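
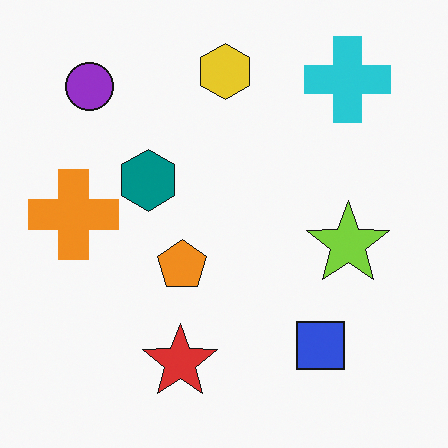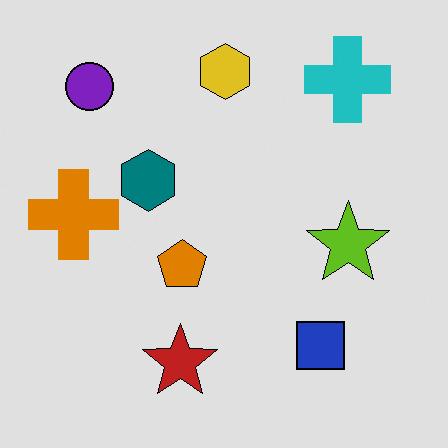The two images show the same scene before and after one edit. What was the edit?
The second image is the first posterized to a reduced palette.

Each flat color has snapped to a coarser quantized level — most visibly, the near-white background has dropped to a flat grey.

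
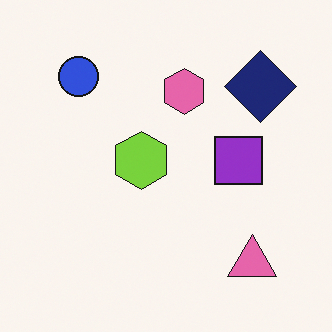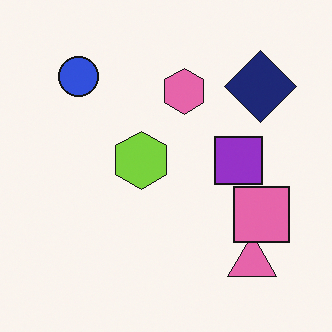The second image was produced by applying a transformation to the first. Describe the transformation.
The transformation is: overlaid with an additional pink square.

A pink square appears in the second image that is absent from the first.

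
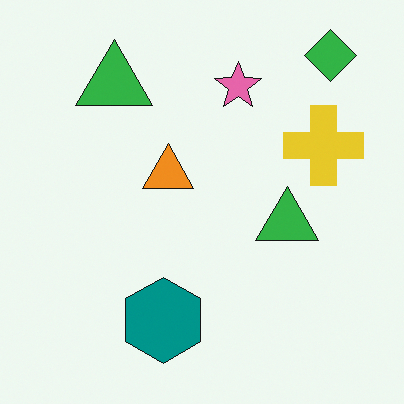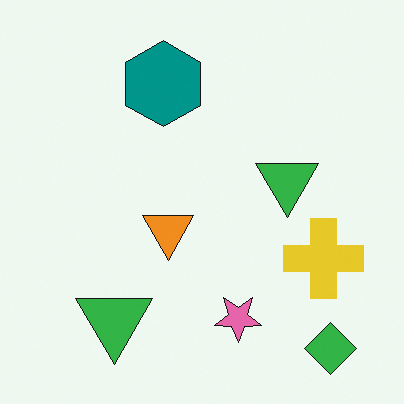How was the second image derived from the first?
The image was flipped vertically (top ↔ bottom).

The green diamond is in the top-right of the first image and the bottom-right of the second — shapes on opposite sides of the horizontal midline have swapped in a mirror flip.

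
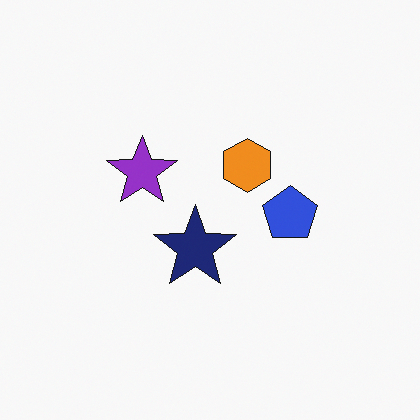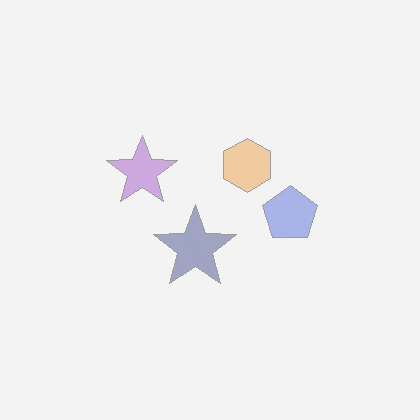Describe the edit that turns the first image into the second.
It was given much lower contrast.

Tones are pushed toward mid-grey across the whole image — a global contrast change.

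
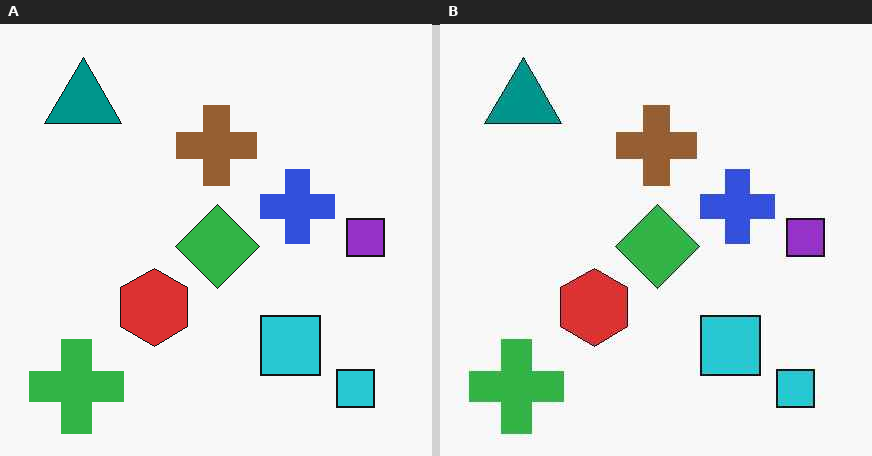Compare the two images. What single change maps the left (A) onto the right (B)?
This is the original image given moderate JPEG compression.

Blocky 8×8 compression artifacts appear around shape edges and the flat background shows ringing — characteristic JPEG degradation.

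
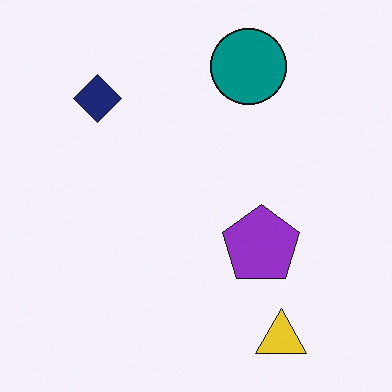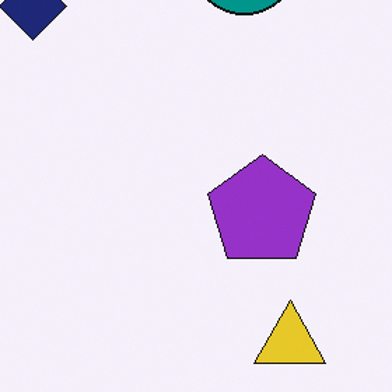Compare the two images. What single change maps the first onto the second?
It was cropped to a modestly smaller region and rescaled.

The visible shapes are larger and the field of view is narrower; shapes near the original edges may be partly or wholly outside the frame — a crop-and-rescale.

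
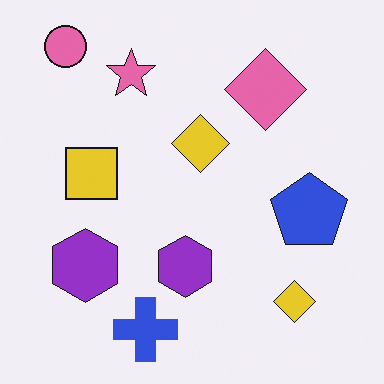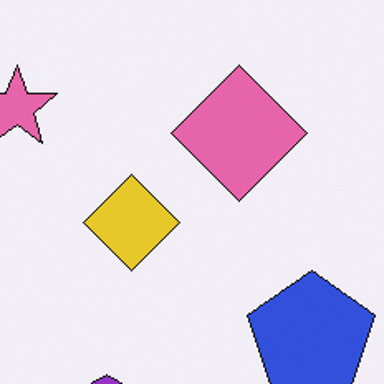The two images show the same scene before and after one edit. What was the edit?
Cropped to a noticeably smaller region and rescaled.

The visible shapes are larger and the field of view is narrower; shapes near the original edges may be partly or wholly outside the frame — a crop-and-rescale.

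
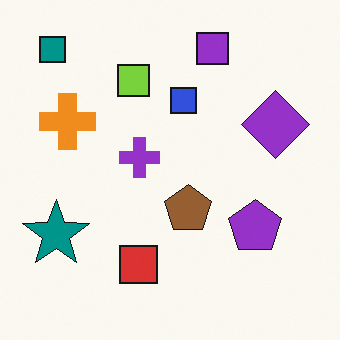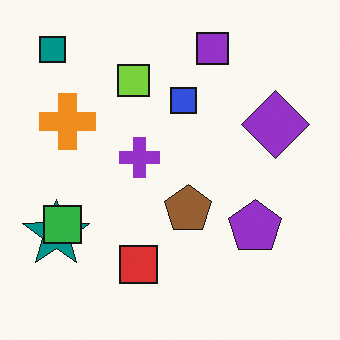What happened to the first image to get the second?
This is the original image overlaid with an additional green square.

A green square appears in the second image that is absent from the first.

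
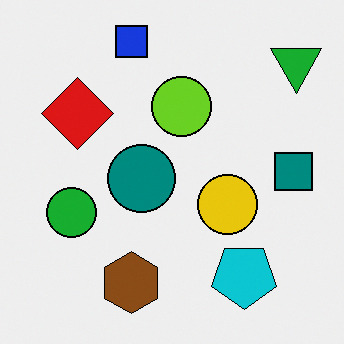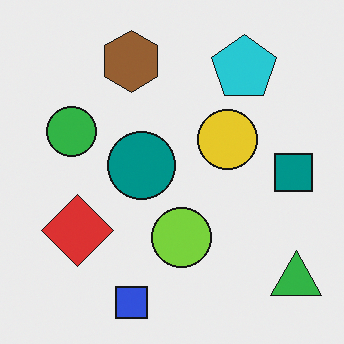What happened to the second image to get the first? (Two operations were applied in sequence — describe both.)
Flipped vertically (top ↔ bottom), then given slightly increased contrast.

The blue square is in the bottom of the second image and the top of the first — shapes on opposite sides of the horizontal midline have swapped in a mirror flip. Tones are pushed away from mid-grey across the whole image — a global contrast change.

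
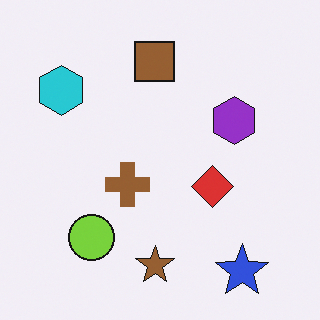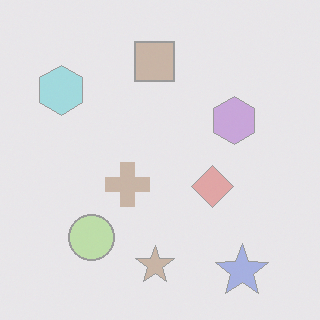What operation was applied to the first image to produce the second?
It was washed out (contrast reduced).

Tones are pushed toward mid-grey across the whole image — a global contrast change.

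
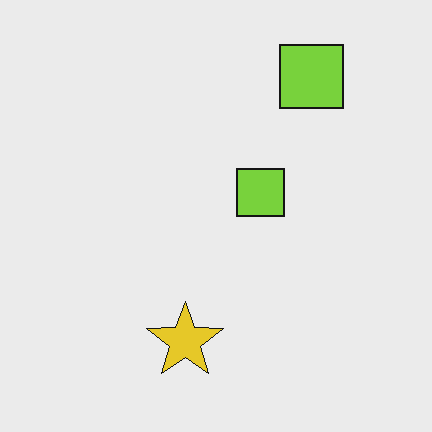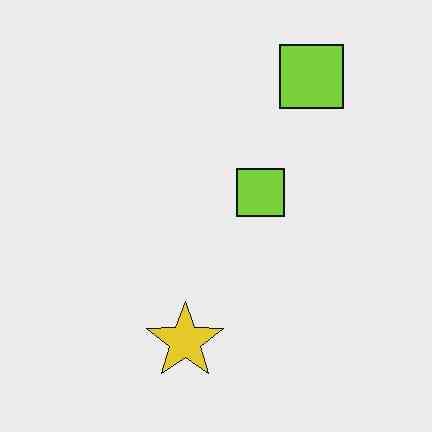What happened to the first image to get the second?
The image was given moderate JPEG compression.

Blocky 8×8 compression artifacts appear around shape edges and the flat background shows ringing — characteristic JPEG degradation.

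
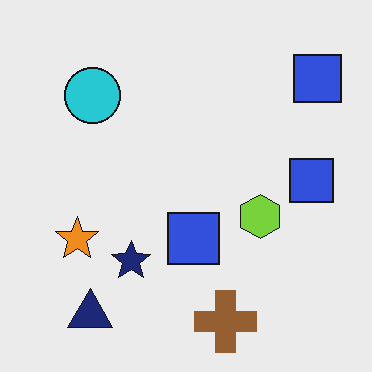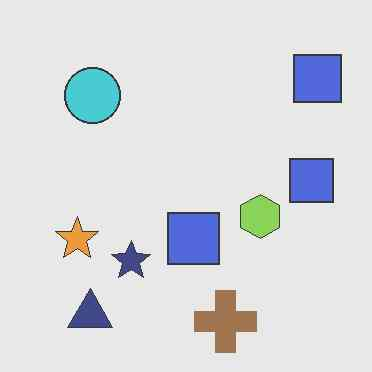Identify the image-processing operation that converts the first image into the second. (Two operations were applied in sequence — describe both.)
The image was given slightly reduced contrast, then given moderate JPEG compression.

Tones are pushed toward mid-grey across the whole image — a global contrast change. Blocky 8×8 compression artifacts appear around shape edges and the flat background shows ringing — characteristic JPEG degradation.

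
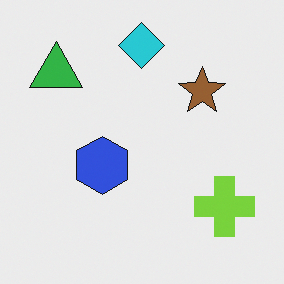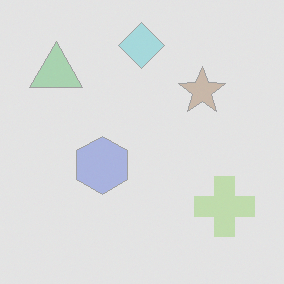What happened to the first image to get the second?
The transformation is: given much lower contrast.

Tones are pushed toward mid-grey across the whole image — a global contrast change.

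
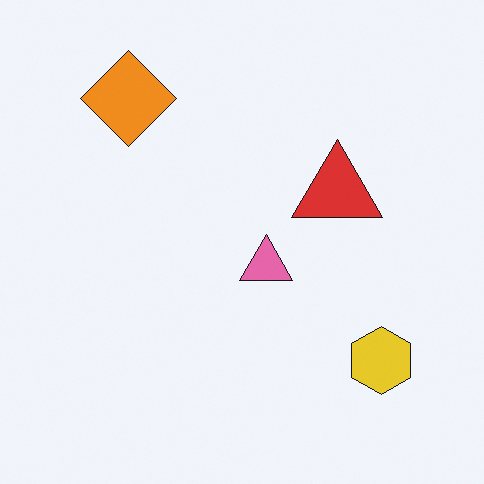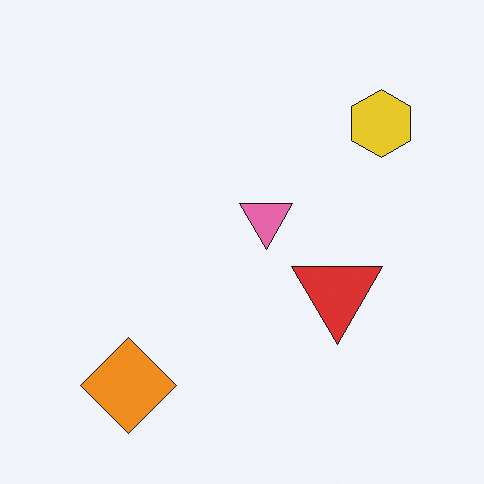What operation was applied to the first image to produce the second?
The transformation is: flipped vertically (top ↔ bottom).

The orange diamond is in the top-left of the first image and the bottom-left of the second — shapes on opposite sides of the horizontal midline have swapped in a mirror flip.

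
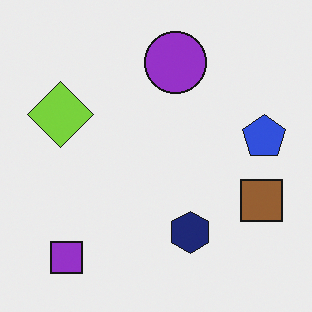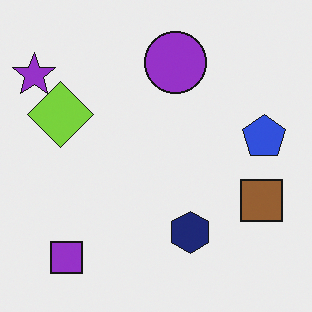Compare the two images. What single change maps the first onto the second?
The transformation is: overlaid with an additional purple star.

A purple star appears in the second image that is absent from the first.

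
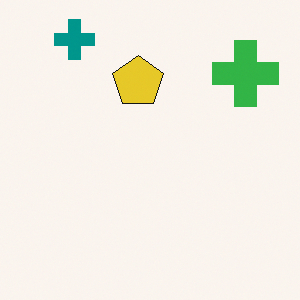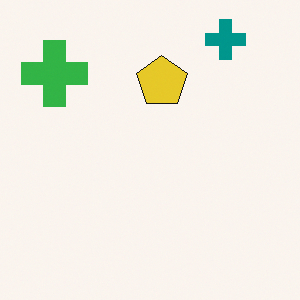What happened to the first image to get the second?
Flipped horizontally (left ↔ right).

The green cross is in the top-right of the first image and the top-left of the second — shapes on opposite sides of the vertical midline have swapped in a mirror flip.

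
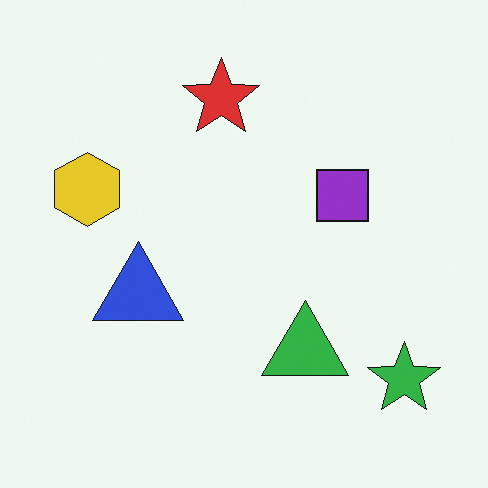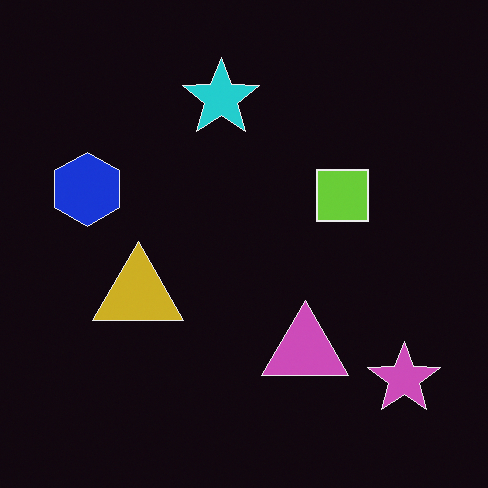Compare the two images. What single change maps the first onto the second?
Color-inverted (negative).

The light background has become dark and every shape's color is its complement — a photographic negative.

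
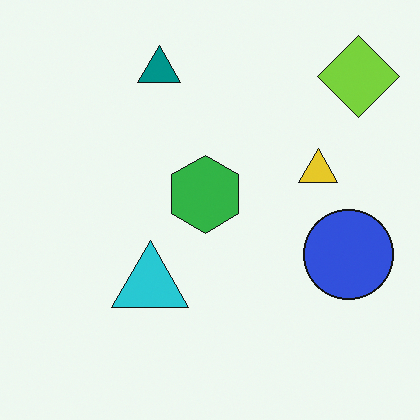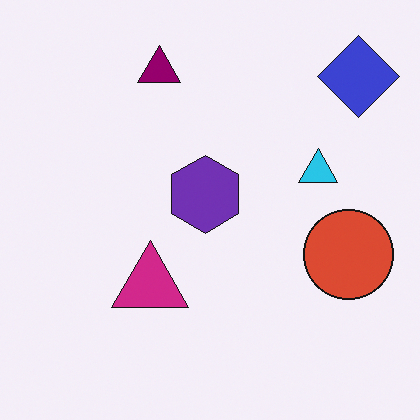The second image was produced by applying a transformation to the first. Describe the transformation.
The image was hue-shifted through roughly a third of the color wheel.

Every shape's color has rotated by the same amount around the hue wheel — a uniform hue shift.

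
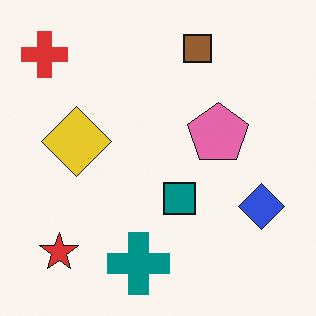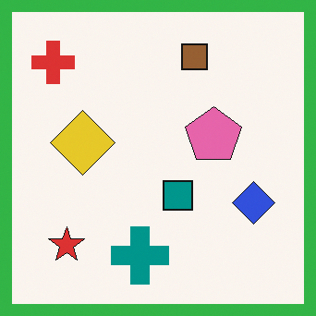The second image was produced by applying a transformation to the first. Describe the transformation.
The second image is the first framed with a green border.

A solid green frame runs around the edge of the second image, with the content slightly shrunk inside it.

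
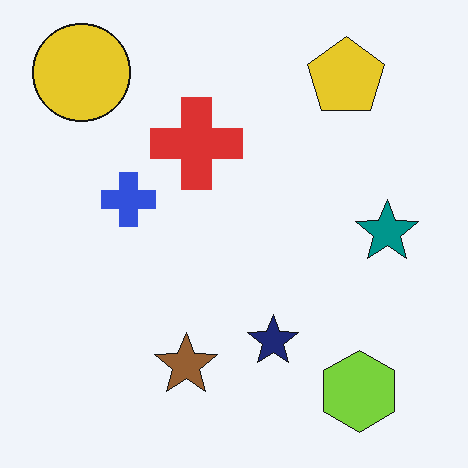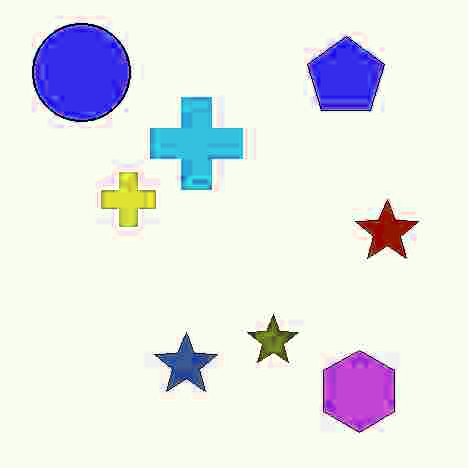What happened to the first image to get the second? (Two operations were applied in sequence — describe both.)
Degraded with heavy JPEG compression, then hue-shifted by a large amount.

Blocky 8×8 compression artifacts appear around shape edges and the flat background shows ringing — characteristic JPEG degradation. Every shape's color has rotated by the same amount around the hue wheel — a uniform hue shift.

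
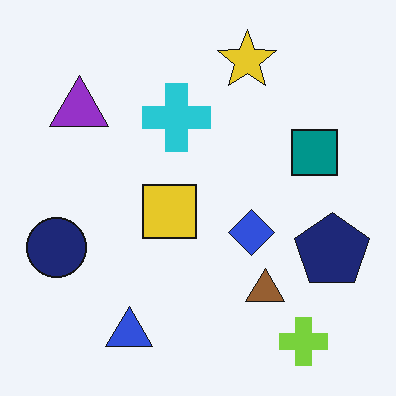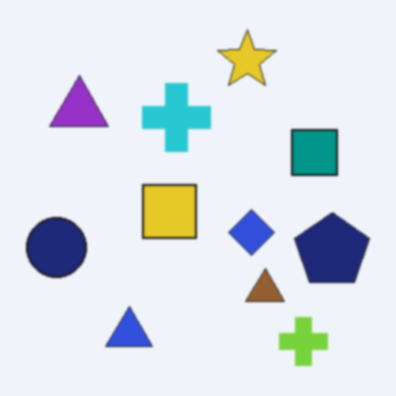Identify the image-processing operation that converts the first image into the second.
It was slightly softened.

Shape edges and outlines are uniformly softened across the whole image.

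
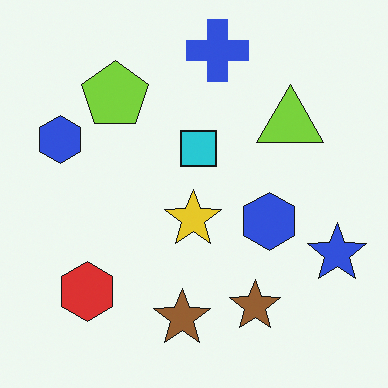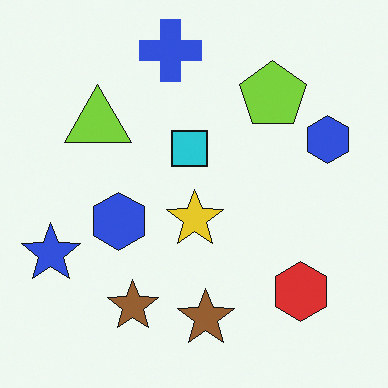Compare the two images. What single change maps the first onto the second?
It was flipped horizontally (left ↔ right).

The blue star is in the right of the first image and the left of the second — shapes on opposite sides of the vertical midline have swapped in a mirror flip.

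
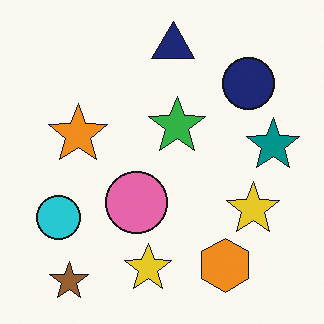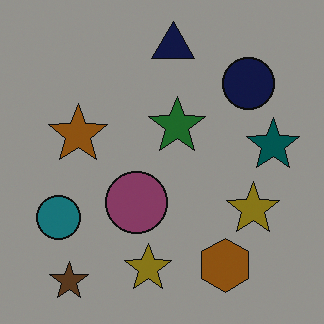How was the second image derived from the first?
The transformation is: substantially darkened.

Every pixel — background and shapes alike — is uniformly darkened.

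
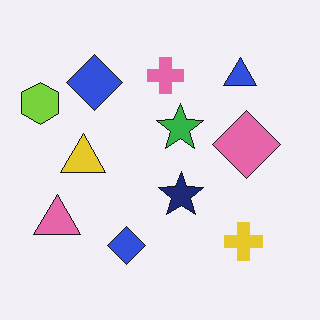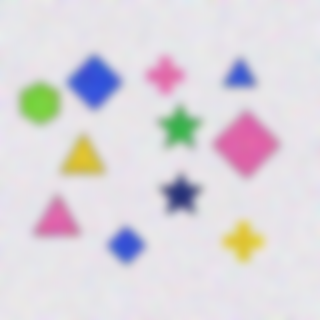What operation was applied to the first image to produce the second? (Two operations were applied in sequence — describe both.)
Degraded with heavy additive noise, then moderately blurred.

Random speckle covers the whole image, including the flat background. Shape edges and outlines are uniformly softened across the whole image.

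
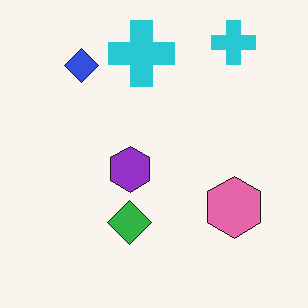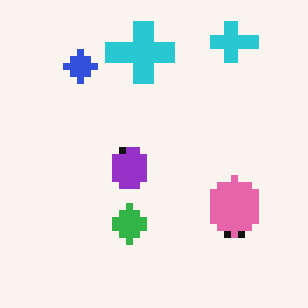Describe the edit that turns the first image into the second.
Moderately pixelated.

Shapes are reduced to large square blocks; fine edges and outlines are lost — a downscale-then-upscale (mosaic) effect.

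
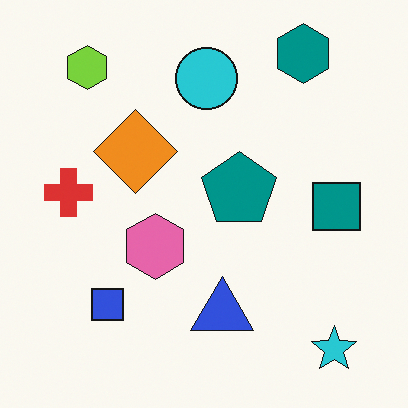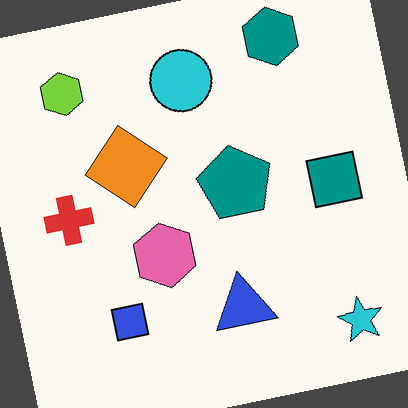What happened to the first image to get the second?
This is the original image rotated counter-clockwise by a few degrees.

Every shape is tilted by the same angle and the image corners show triangular fill wedges — a whole-image rotation by a non-right angle.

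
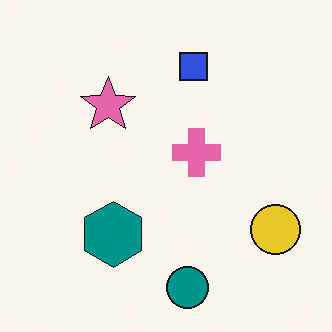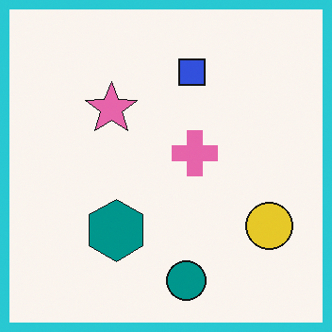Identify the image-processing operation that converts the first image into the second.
Framed with a cyan border.

A solid cyan frame runs around the edge of the second image, with the content slightly shrunk inside it.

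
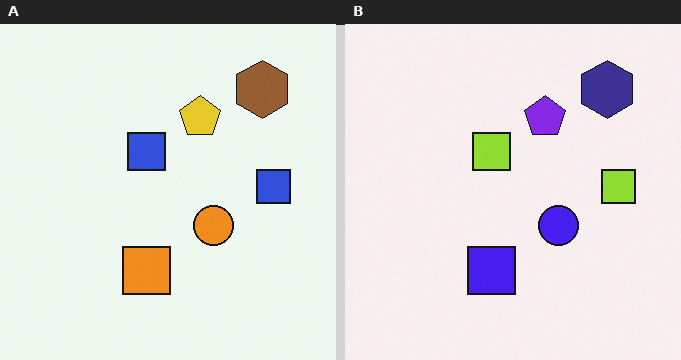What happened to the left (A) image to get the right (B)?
The transformation is: hue-shifted through roughly half the color wheel.

Every shape's color has rotated by the same amount around the hue wheel — a uniform hue shift.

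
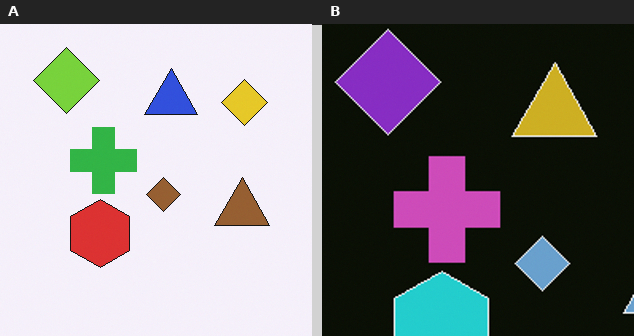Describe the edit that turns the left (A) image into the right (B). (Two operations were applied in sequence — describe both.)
It was color-inverted (negative), then cropped slightly and scaled back up.

The light background has become dark and every shape's color is its complement — a photographic negative. The visible shapes are larger and the field of view is narrower; shapes near the original edges may be partly or wholly outside the frame — a crop-and-rescale.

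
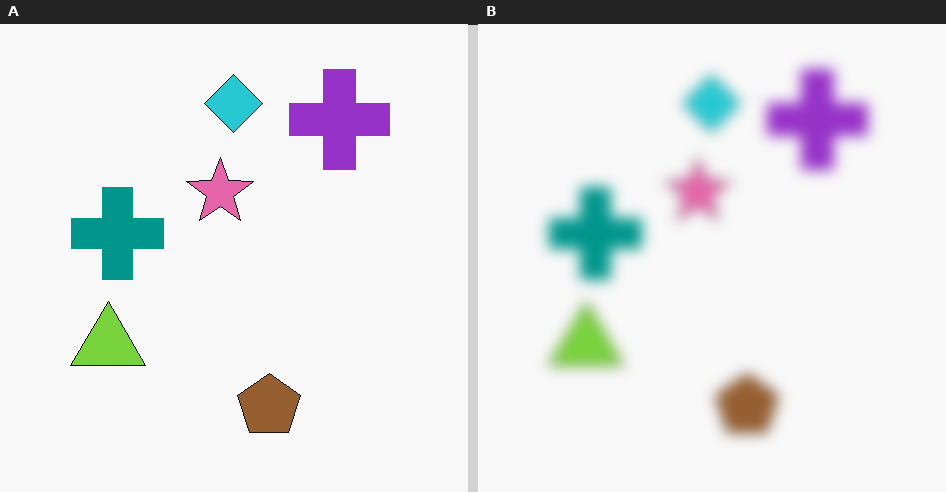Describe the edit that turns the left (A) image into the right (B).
The transformation is: heavily blurred.

Shape edges and outlines are uniformly softened across the whole image.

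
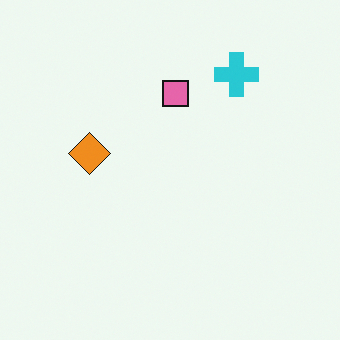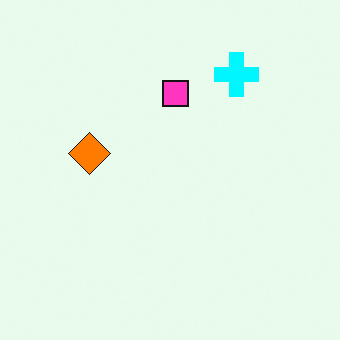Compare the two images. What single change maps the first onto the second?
The image was made much more vivid (saturation change).

All colors are more vivid — a global saturation change.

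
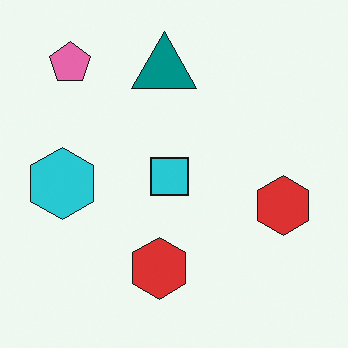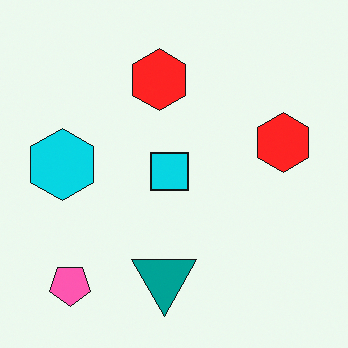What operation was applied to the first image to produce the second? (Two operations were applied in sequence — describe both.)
Slightly oversaturated, then flipped vertically (top ↔ bottom).

All colors are more vivid — a global saturation change. The pink pentagon is in the top-left of the first image and the bottom-left of the second — shapes on opposite sides of the horizontal midline have swapped in a mirror flip.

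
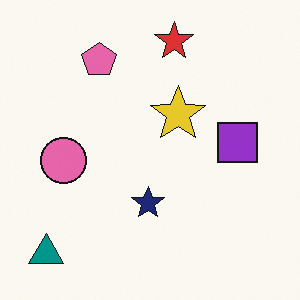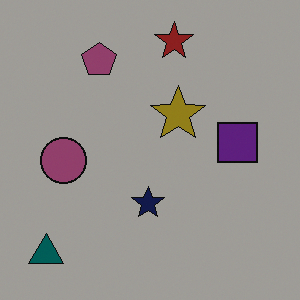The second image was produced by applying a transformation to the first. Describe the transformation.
Substantially darkened.

Every pixel — background and shapes alike — is uniformly darkened.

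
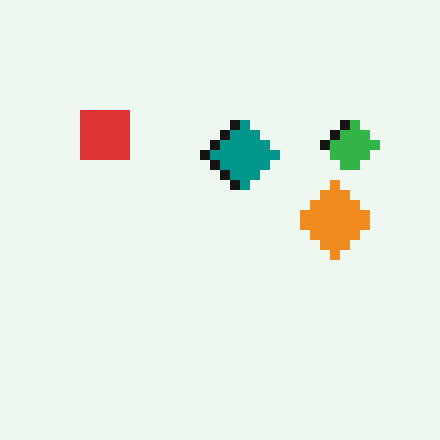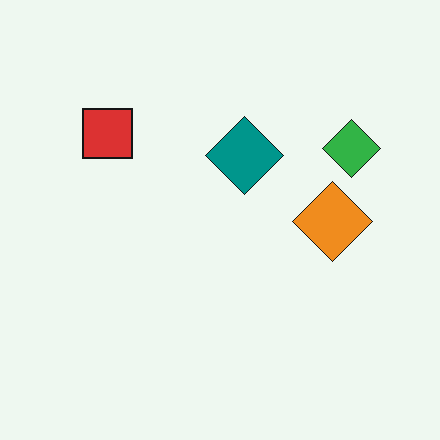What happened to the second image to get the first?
The transformation is: coarsely pixelated.

Shapes are reduced to large square blocks; fine edges and outlines are lost — a downscale-then-upscale (mosaic) effect.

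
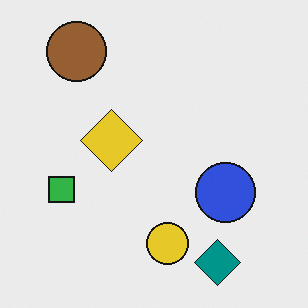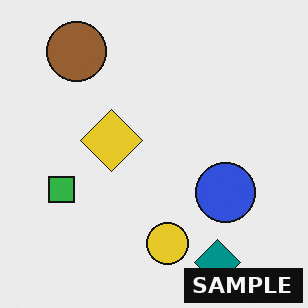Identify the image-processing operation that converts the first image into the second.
The second image is the first watermarked with the text "SAMPLE" in the lower-right corner.

A dark label reading "SAMPLE" appears in the lower-right corner.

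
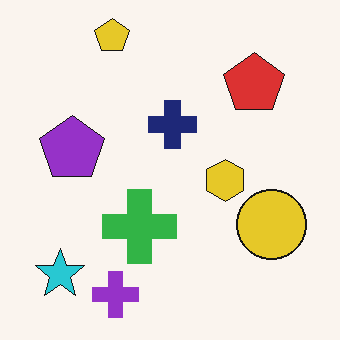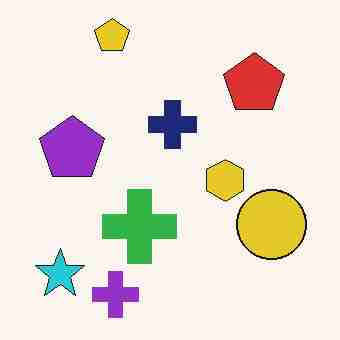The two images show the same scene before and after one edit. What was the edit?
This is the original image degraded with heavy JPEG compression.

Blocky 8×8 compression artifacts appear around shape edges and the flat background shows ringing — characteristic JPEG degradation.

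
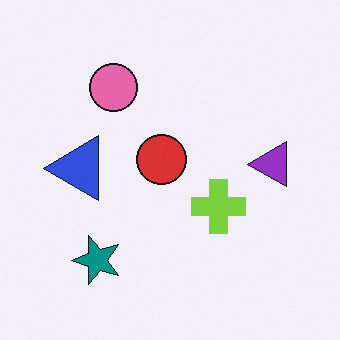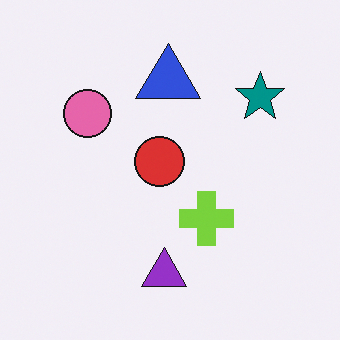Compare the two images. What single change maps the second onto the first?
The transformation is: transposed (reflected across the top-left ↔ bottom-right diagonal).

Shapes have swapped their row and column positions — what was in the top-right is now in the bottom-left — a diagonal reflection.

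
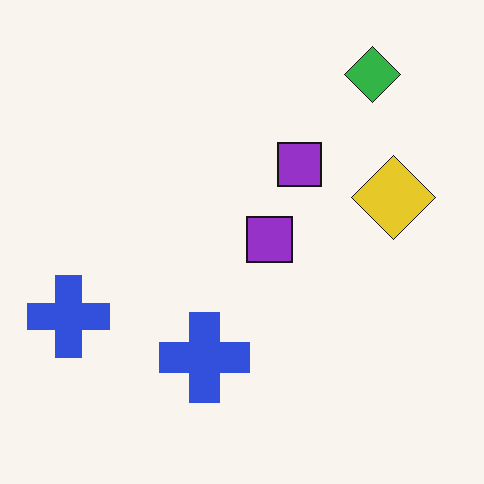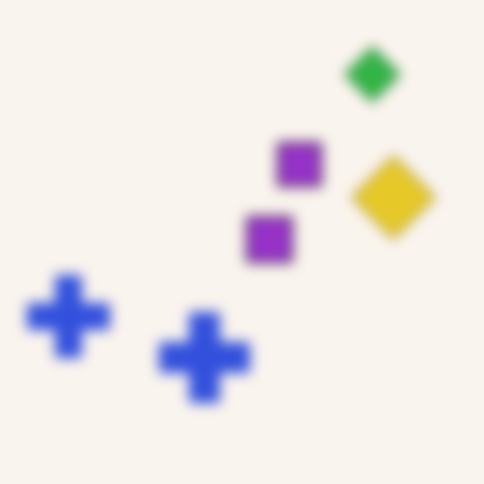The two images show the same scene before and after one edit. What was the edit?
It was strongly gaussian-blurred.

Shape edges and outlines are uniformly softened across the whole image.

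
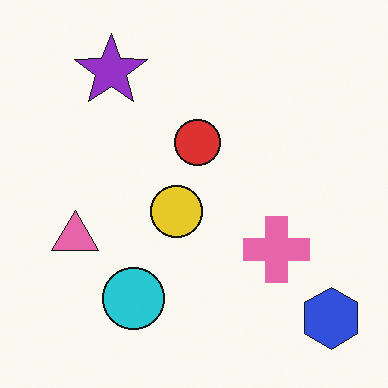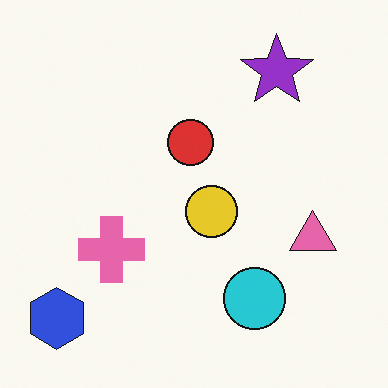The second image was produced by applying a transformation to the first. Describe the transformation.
This is the original image flipped horizontally (left ↔ right).

The blue hexagon is in the bottom-right of the first image and the bottom-left of the second — shapes on opposite sides of the vertical midline have swapped in a mirror flip.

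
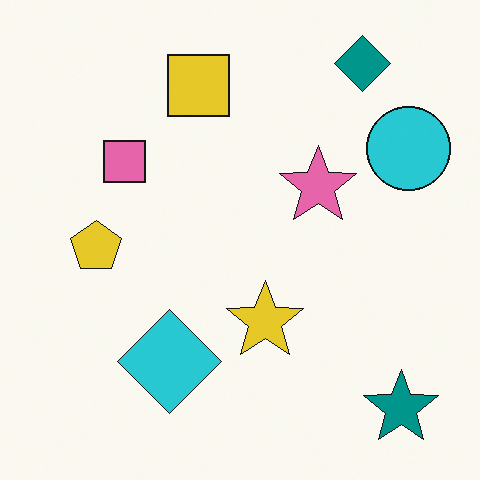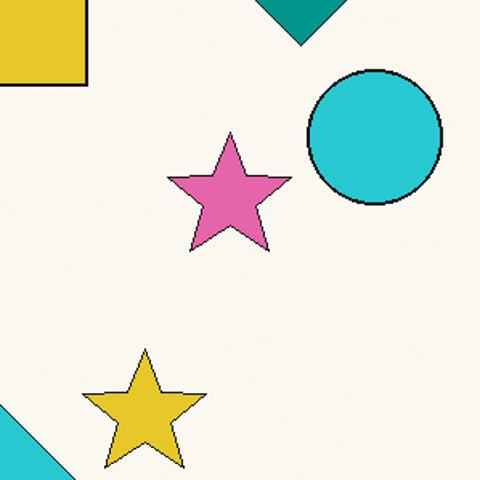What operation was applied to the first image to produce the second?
The second image is the first cropped to a modestly smaller region and rescaled.

The visible shapes are larger and the field of view is narrower; shapes near the original edges may be partly or wholly outside the frame — a crop-and-rescale.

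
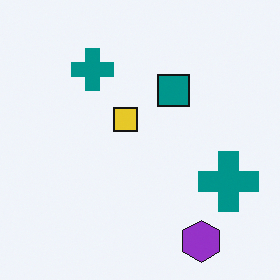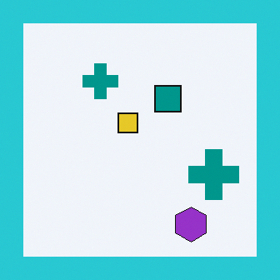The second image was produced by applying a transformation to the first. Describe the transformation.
The image was framed with a cyan border.

A solid cyan frame runs around the edge of the second image, with the content slightly shrunk inside it.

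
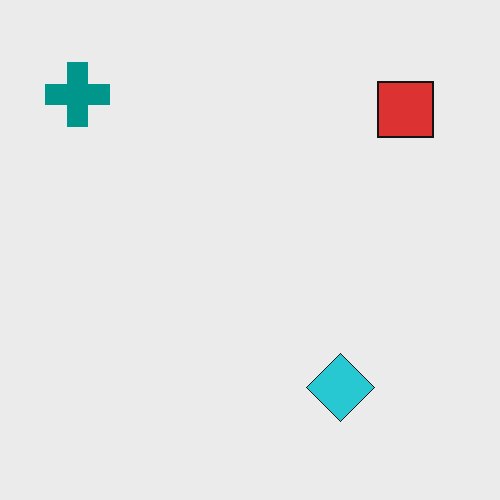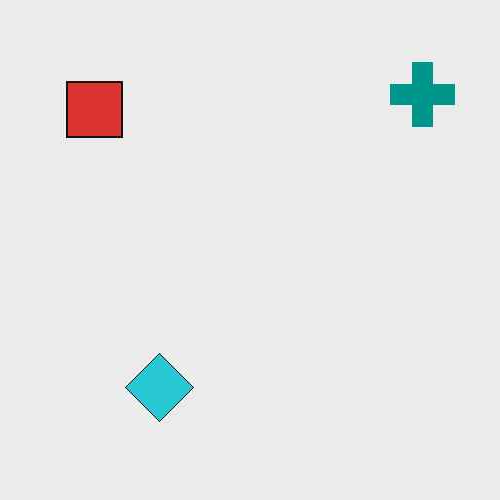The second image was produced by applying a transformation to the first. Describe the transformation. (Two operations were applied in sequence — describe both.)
This is the original image given moderate JPEG compression, then flipped horizontally (left ↔ right).

Blocky 8×8 compression artifacts appear around shape edges and the flat background shows ringing — characteristic JPEG degradation. The teal cross is in the top-left of the first image and the top-right of the second — shapes on opposite sides of the vertical midline have swapped in a mirror flip.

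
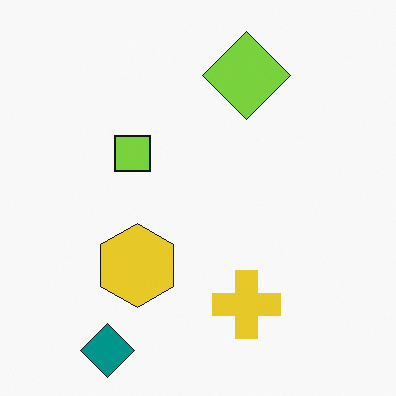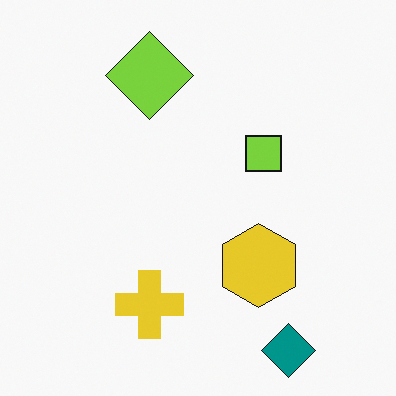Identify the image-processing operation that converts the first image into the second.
The image was flipped horizontally (left ↔ right).

The teal diamond is in the bottom-left of the first image and the bottom-right of the second — shapes on opposite sides of the vertical midline have swapped in a mirror flip.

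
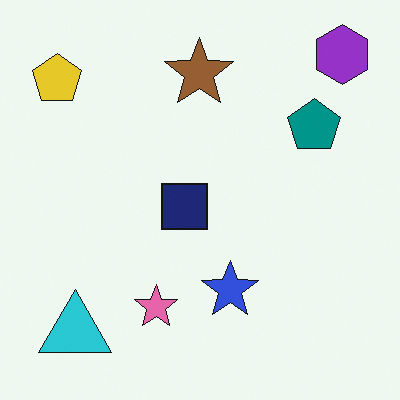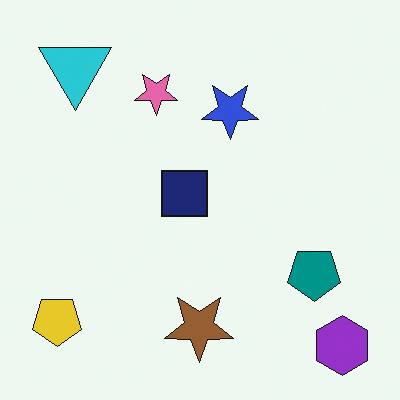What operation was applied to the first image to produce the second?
It was flipped vertically (top ↔ bottom).

The purple hexagon is in the top-right of the first image and the bottom-right of the second — shapes on opposite sides of the horizontal midline have swapped in a mirror flip.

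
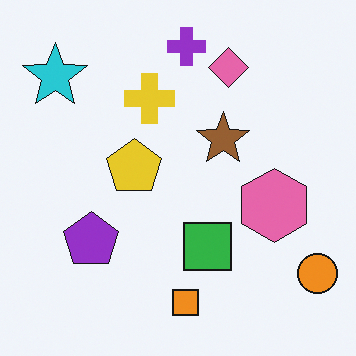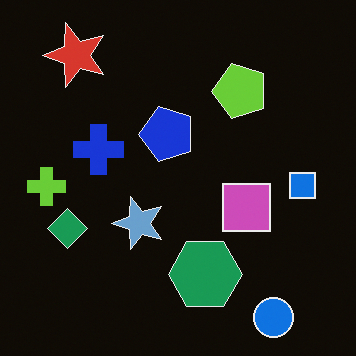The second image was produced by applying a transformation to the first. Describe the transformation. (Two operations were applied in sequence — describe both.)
The transformation is: color-inverted (negative), then transposed (reflected across the top-left ↔ bottom-right diagonal).

The light background has become dark and every shape's color is its complement — a photographic negative. Shapes have swapped their row and column positions — what was in the top-right is now in the bottom-left — a diagonal reflection.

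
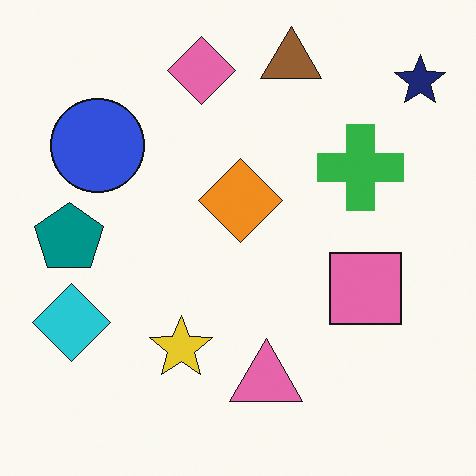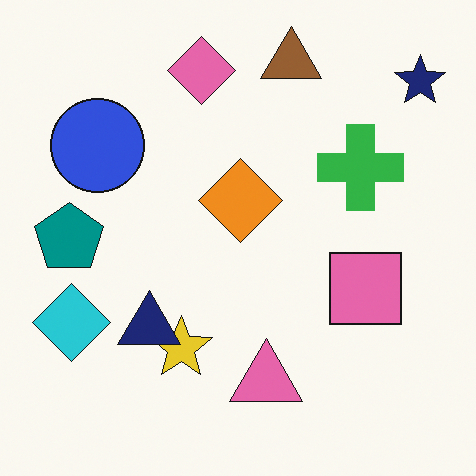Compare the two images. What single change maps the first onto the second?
It was overlaid with an additional navy triangle.

A navy triangle appears in the second image that is absent from the first.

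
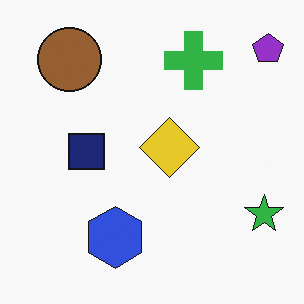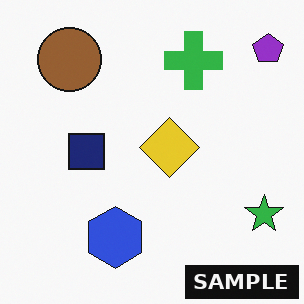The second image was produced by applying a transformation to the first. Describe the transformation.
Watermarked with the text "SAMPLE" in the lower-right corner.

A dark label reading "SAMPLE" appears in the lower-right corner.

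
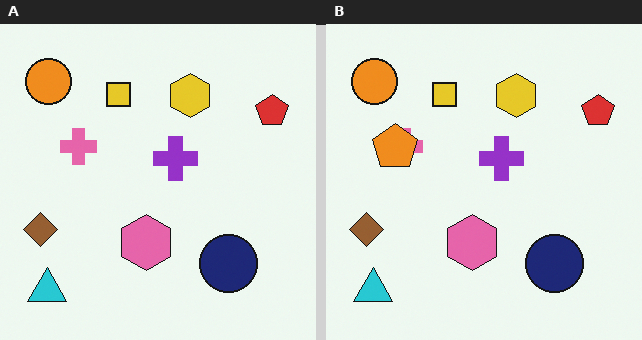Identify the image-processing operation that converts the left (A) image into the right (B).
The image was overlaid with an additional orange pentagon.

An orange pentagon appears in the right (B) image that is absent from the left (A).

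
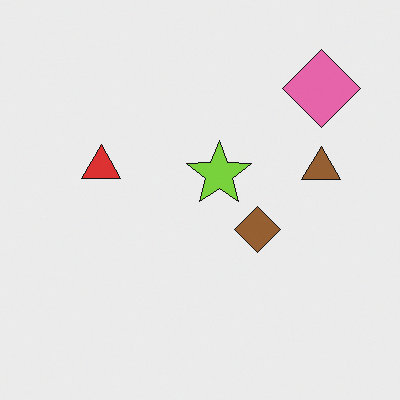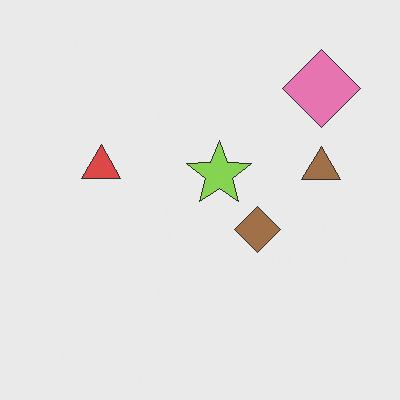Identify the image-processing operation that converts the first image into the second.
This is the original image given slightly reduced contrast.

Tones are pushed toward mid-grey across the whole image — a global contrast change.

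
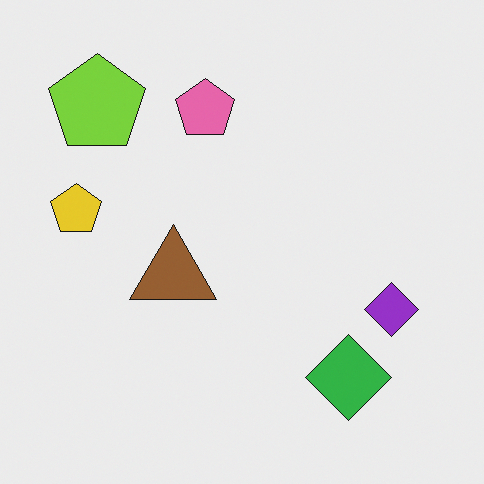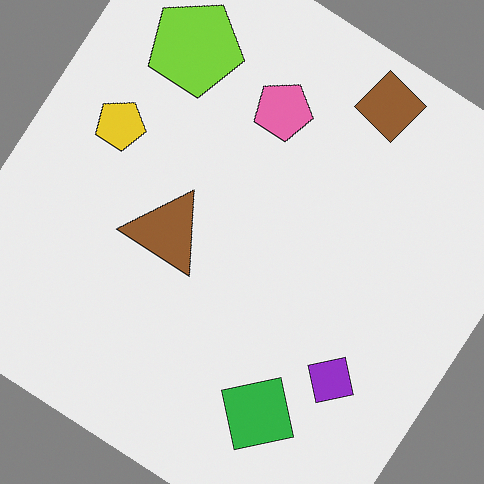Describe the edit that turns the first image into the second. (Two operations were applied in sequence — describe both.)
This is the original image rotated clockwise by a large amount — several tens of degrees, then overlaid with an additional brown diamond.

Every shape is tilted by the same angle and the image corners show triangular fill wedges — a whole-image rotation by a non-right angle. A brown diamond appears in the second image that is absent from the first.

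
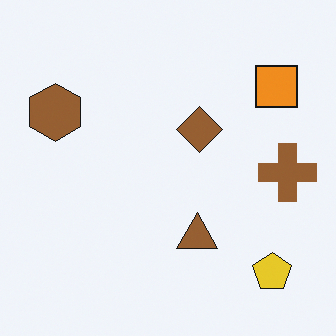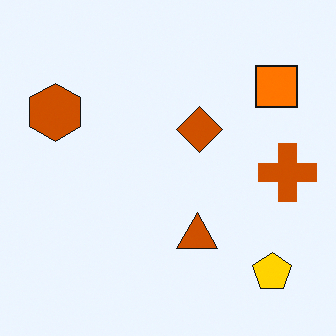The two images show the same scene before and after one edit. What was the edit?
The second image is the first made much more vivid (saturation change).

All colors are more vivid — a global saturation change.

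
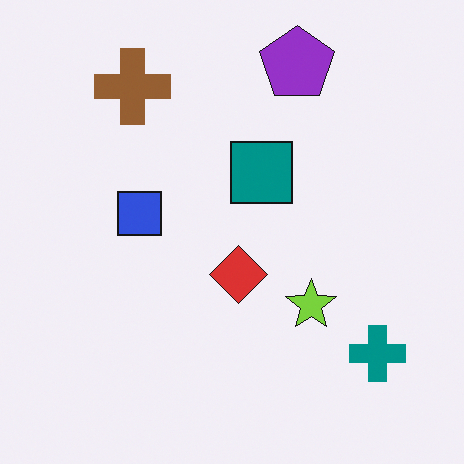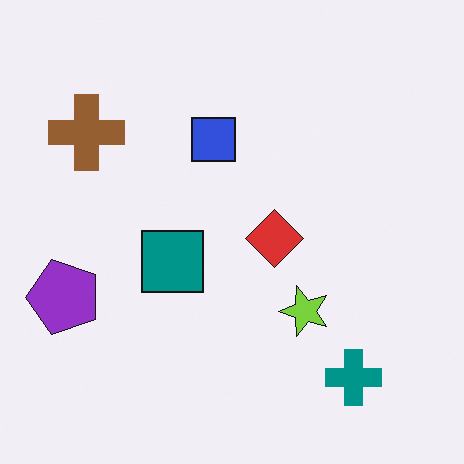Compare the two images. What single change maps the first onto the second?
This is the original image transposed (reflected across the top-left ↔ bottom-right diagonal).

Shapes have swapped their row and column positions — what was in the top-right is now in the bottom-left — a diagonal reflection.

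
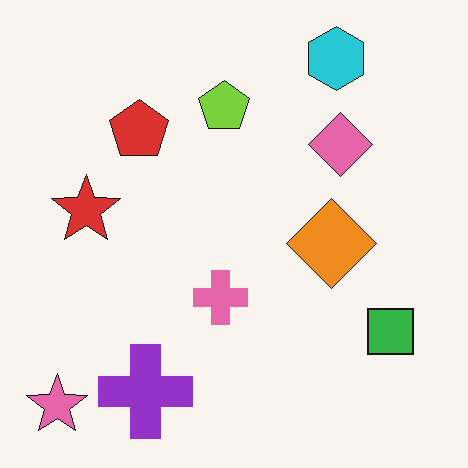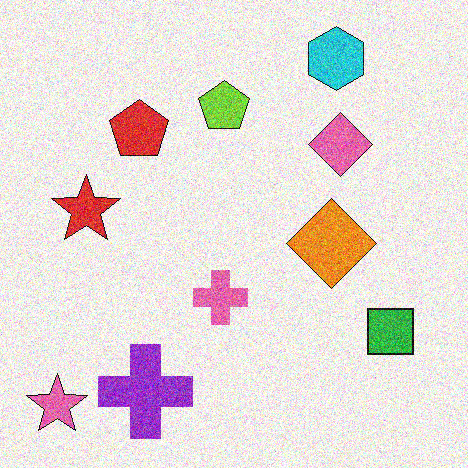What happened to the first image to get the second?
The image was degraded with heavy additive noise.

Random speckle covers the whole image, including the flat background.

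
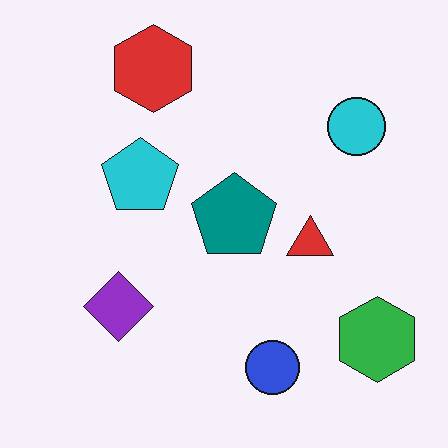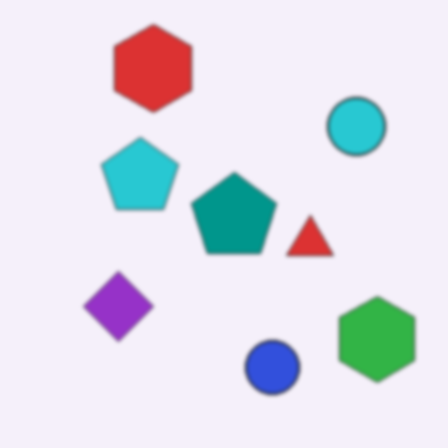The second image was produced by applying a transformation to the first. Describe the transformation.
This is the original image lightly blurred.

Shape edges and outlines are uniformly softened across the whole image.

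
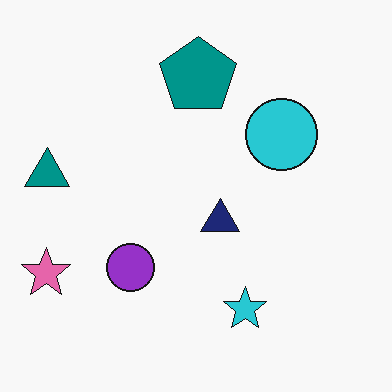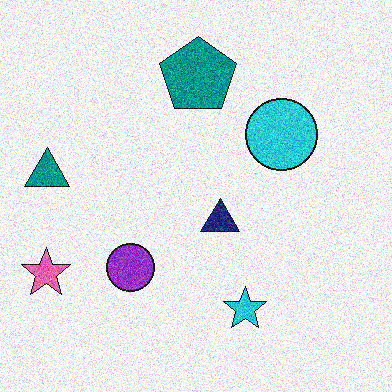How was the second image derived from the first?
This is the original image degraded with strong gaussian noise.

Random speckle covers the whole image, including the flat background.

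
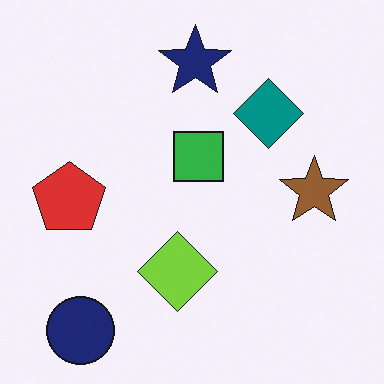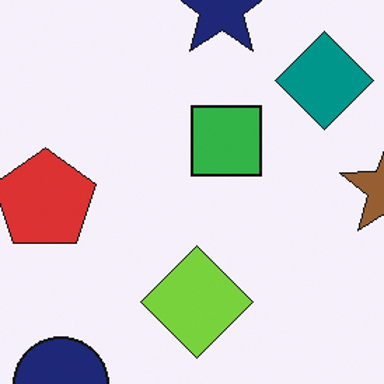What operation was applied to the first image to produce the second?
The image was cropped to a modestly smaller region and rescaled.

The visible shapes are larger and the field of view is narrower; shapes near the original edges may be partly or wholly outside the frame — a crop-and-rescale.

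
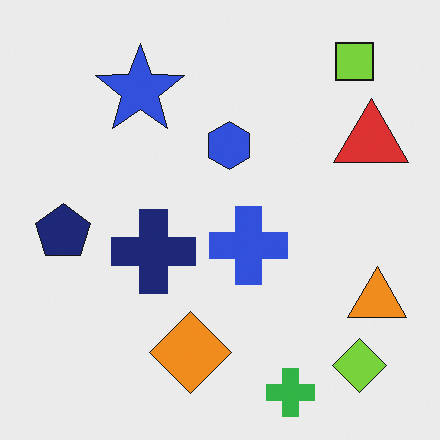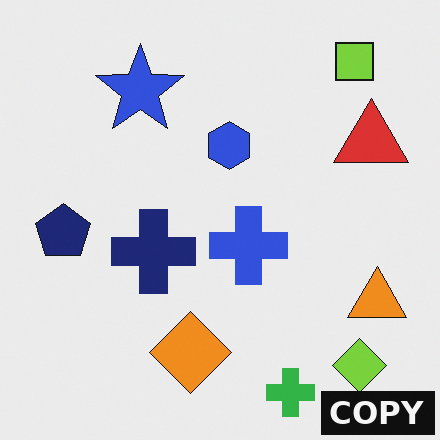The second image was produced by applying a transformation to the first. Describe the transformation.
It was watermarked with the text "COPY" in the lower-right corner.

A dark label reading "COPY" appears in the lower-right corner.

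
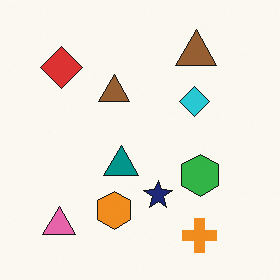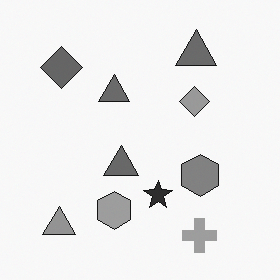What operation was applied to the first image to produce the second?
It was converted to grayscale.

All color is removed — every shape is now a shade of grey.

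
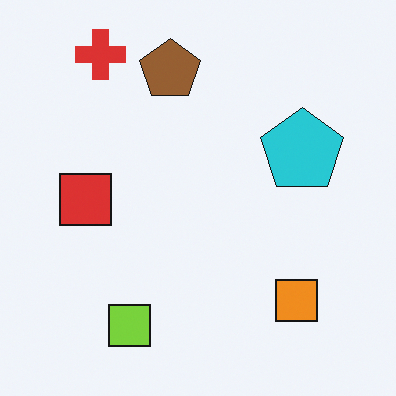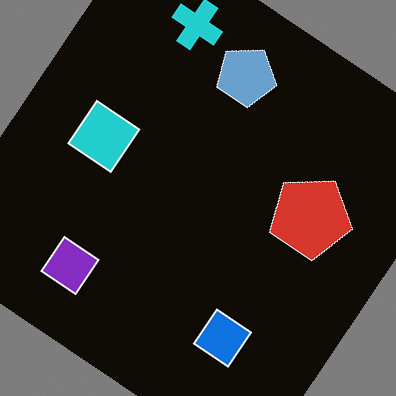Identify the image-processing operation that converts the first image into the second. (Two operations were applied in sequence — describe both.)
Rotated clockwise by a large amount — several tens of degrees, then color-inverted (negative).

Every shape is tilted by the same angle and the image corners show triangular fill wedges — a whole-image rotation by a non-right angle. The light background has become dark and every shape's color is its complement — a photographic negative.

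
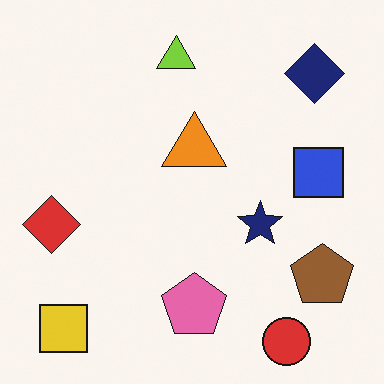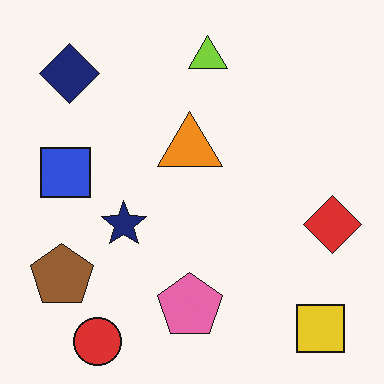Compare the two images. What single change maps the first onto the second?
This is the original image flipped horizontally (left ↔ right).

The red diamond is in the left of the first image and the right of the second — shapes on opposite sides of the vertical midline have swapped in a mirror flip.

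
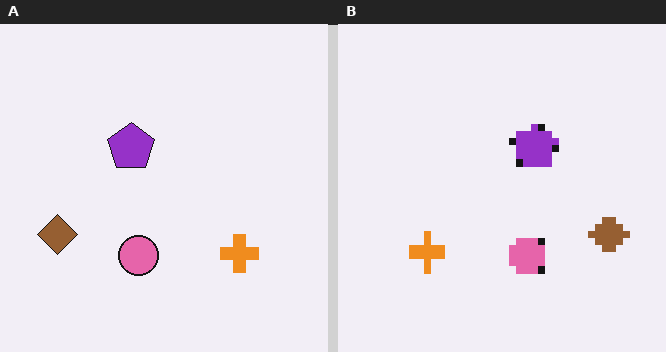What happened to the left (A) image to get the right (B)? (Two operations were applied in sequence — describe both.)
The image was flipped horizontally (left ↔ right), then moderately pixelated.

The brown diamond is in the left of the left (A) image and the right of the right (B) — shapes on opposite sides of the vertical midline have swapped in a mirror flip. Shapes are reduced to large square blocks; fine edges and outlines are lost — a downscale-then-upscale (mosaic) effect.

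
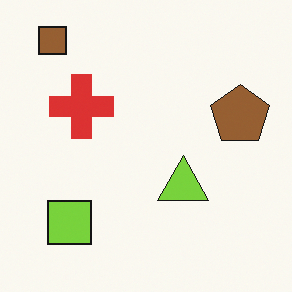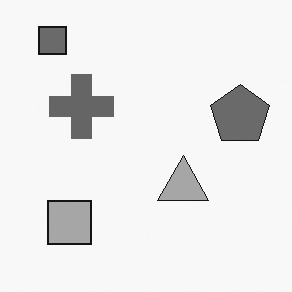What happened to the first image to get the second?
The second image is the first converted to grayscale.

All color is removed — every shape is now a shade of grey.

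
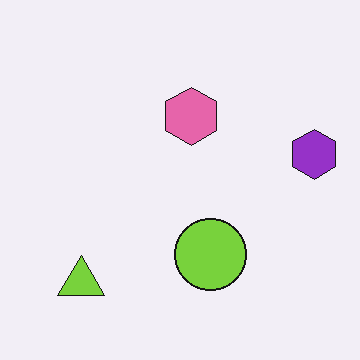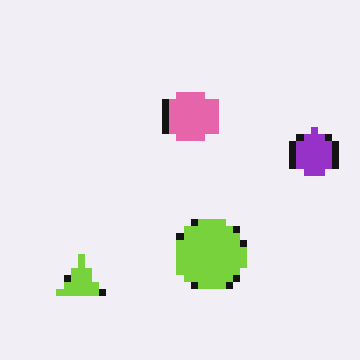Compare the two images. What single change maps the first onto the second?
Moderately pixelated.

Shapes are reduced to large square blocks; fine edges and outlines are lost — a downscale-then-upscale (mosaic) effect.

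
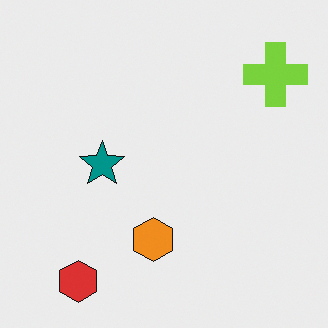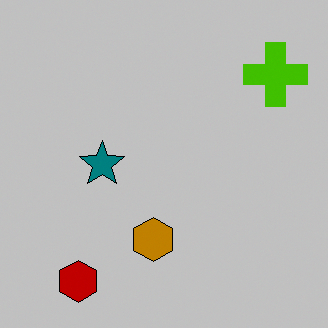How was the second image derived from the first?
The image was aggressively posterized.

Each flat color has snapped to a coarser quantized level — most visibly, the near-white background has dropped to a flat grey.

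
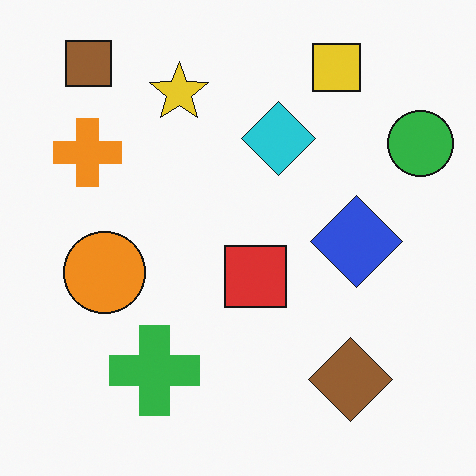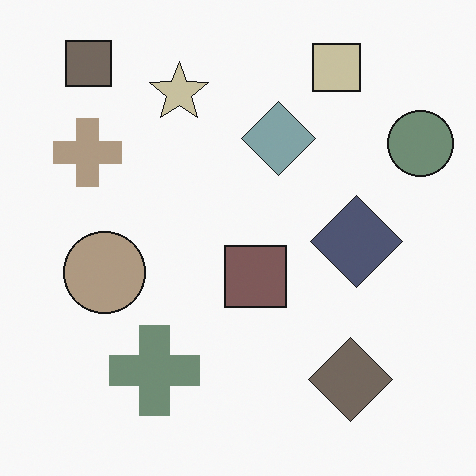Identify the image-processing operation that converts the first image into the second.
The image was made much more muted (saturation change).

All colors are more muted and greyish — a global saturation change.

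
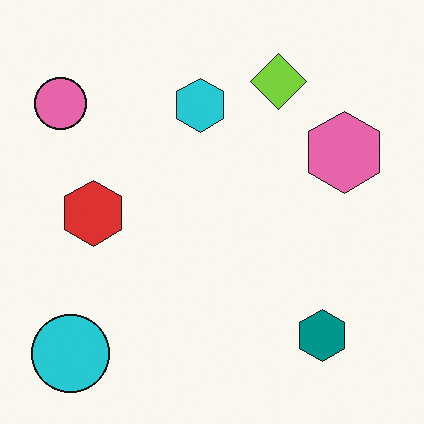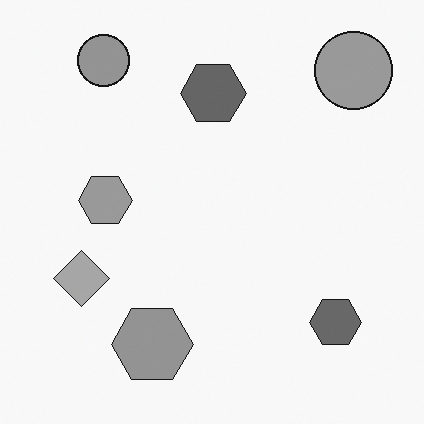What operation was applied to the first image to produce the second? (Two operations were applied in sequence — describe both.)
This is the original image converted to grayscale, then transposed (reflected across the top-left ↔ bottom-right diagonal).

All color is removed — every shape is now a shade of grey. Shapes have swapped their row and column positions — what was in the top-right is now in the bottom-left — a diagonal reflection.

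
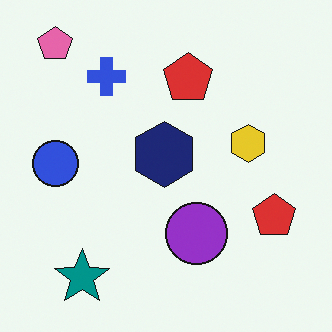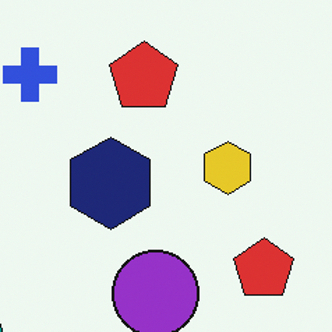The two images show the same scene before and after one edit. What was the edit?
This is the original image cropped to a modestly smaller region and rescaled.

The visible shapes are larger and the field of view is narrower; shapes near the original edges may be partly or wholly outside the frame — a crop-and-rescale.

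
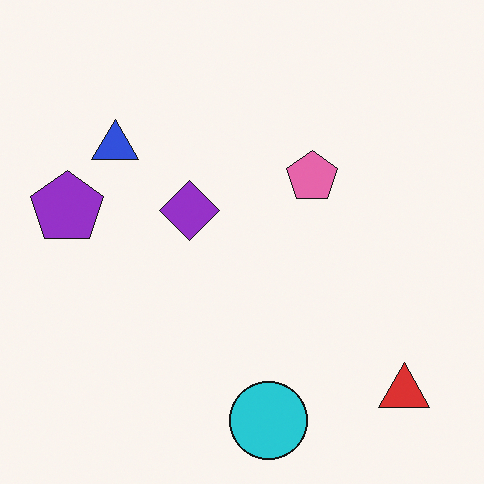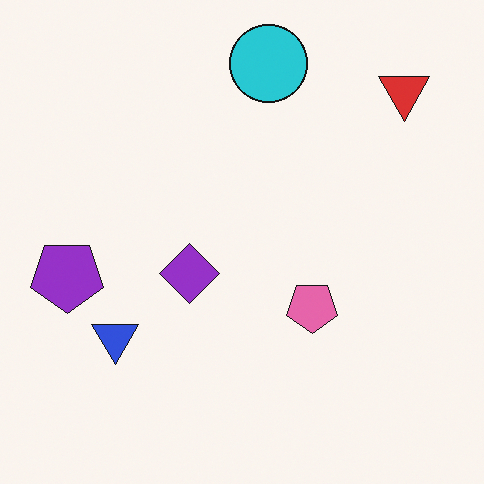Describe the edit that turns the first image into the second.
The image was flipped vertically (top ↔ bottom).

The cyan circle is in the bottom of the first image and the top of the second — shapes on opposite sides of the horizontal midline have swapped in a mirror flip.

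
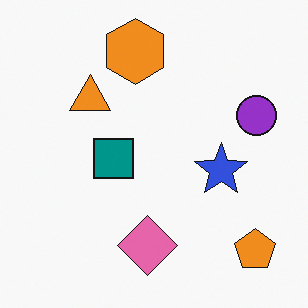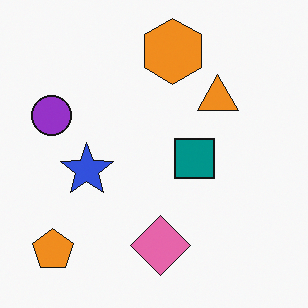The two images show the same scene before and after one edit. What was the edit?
It was flipped horizontally (left ↔ right).

The purple circle is in the right of the first image and the left of the second — shapes on opposite sides of the vertical midline have swapped in a mirror flip.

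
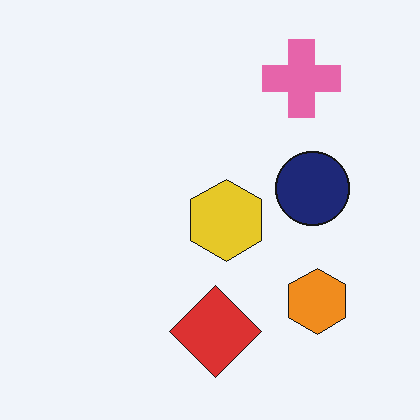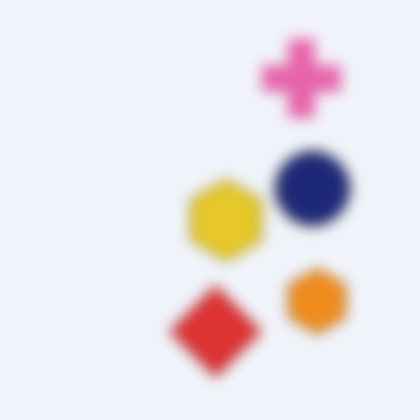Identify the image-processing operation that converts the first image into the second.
Strongly gaussian-blurred.

Shape edges and outlines are uniformly softened across the whole image.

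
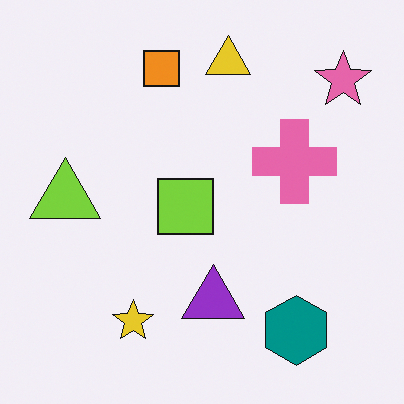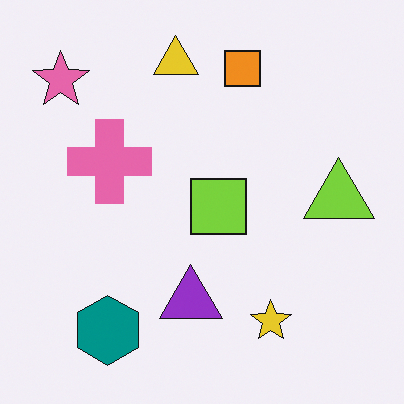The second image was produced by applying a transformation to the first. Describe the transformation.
The transformation is: flipped horizontally (left ↔ right).

The pink star is in the top-right of the first image and the top-left of the second — shapes on opposite sides of the vertical midline have swapped in a mirror flip.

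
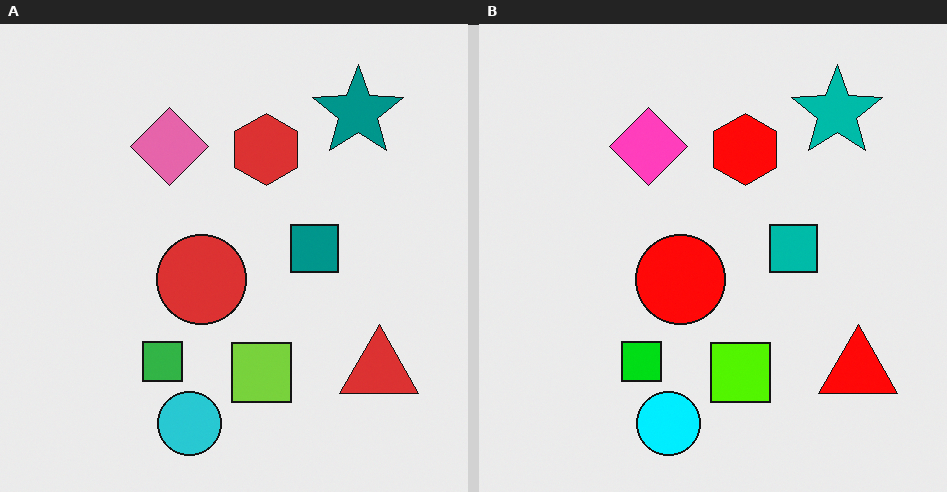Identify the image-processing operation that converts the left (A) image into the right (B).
The right (B) image is the left (A) heavily oversaturated.

All colors are more vivid — a global saturation change.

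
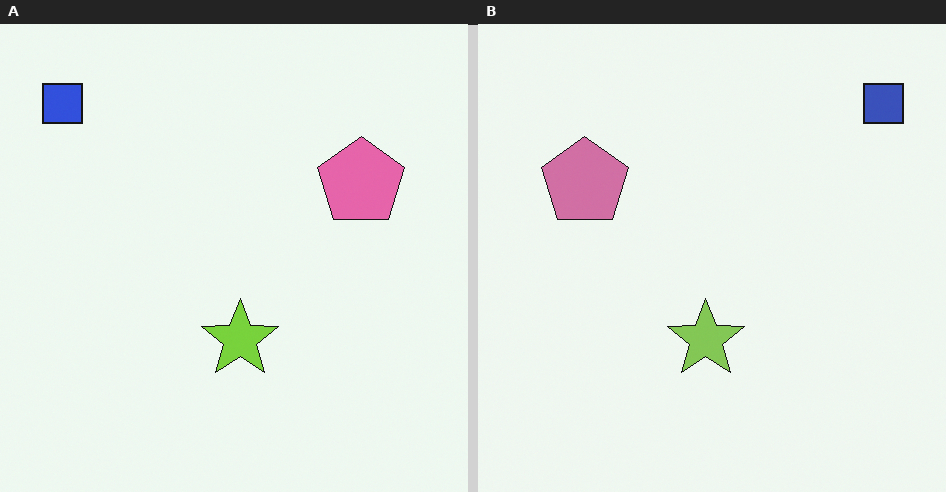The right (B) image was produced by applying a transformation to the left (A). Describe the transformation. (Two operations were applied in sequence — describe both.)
The transformation is: slightly desaturated, then flipped horizontally (left ↔ right).

All colors are more muted and greyish — a global saturation change. The blue square is in the top-left of the left (A) image and the top-right of the right (B) — shapes on opposite sides of the vertical midline have swapped in a mirror flip.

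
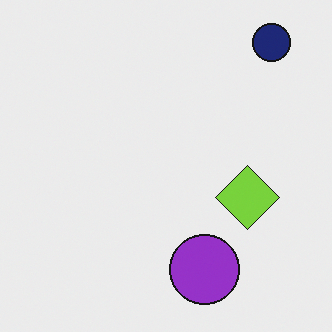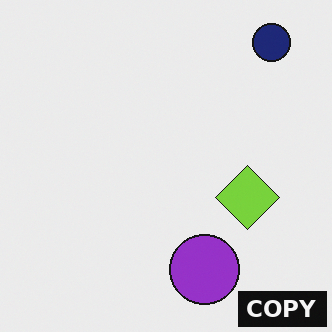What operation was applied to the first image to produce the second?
The second image is the first watermarked with the text "COPY" in the lower-right corner.

A dark label reading "COPY" appears in the lower-right corner.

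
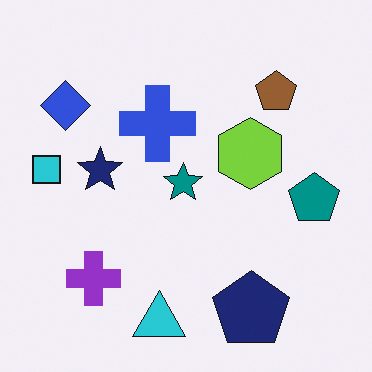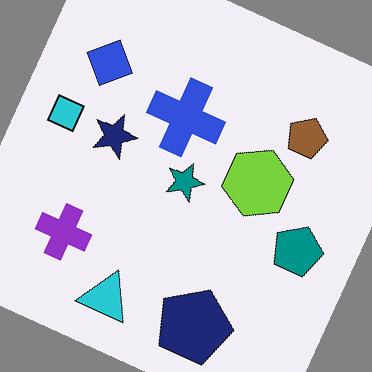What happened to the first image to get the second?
It was rotated clockwise by a clearly visible amount.

Every shape is tilted by the same angle and the image corners show triangular fill wedges — a whole-image rotation by a non-right angle.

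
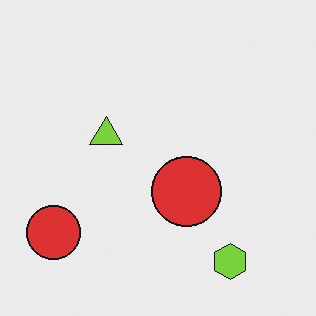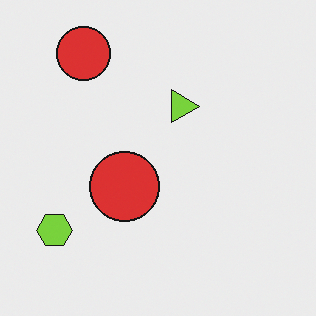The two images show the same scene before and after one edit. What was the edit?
Rotated 90° clockwise.

The lime hexagon sits in the bottom-right of the first image and the bottom-left of the second — consistent with a whole-image 90° clockwise rotation.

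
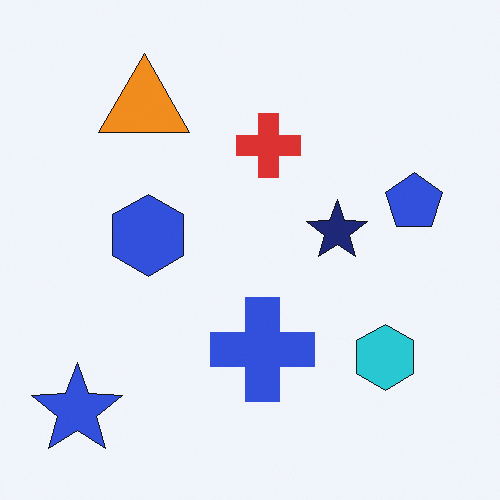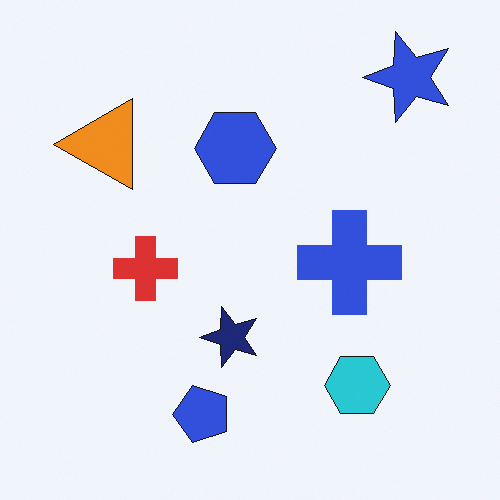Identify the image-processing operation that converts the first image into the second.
This is the original image transposed (reflected across the top-left ↔ bottom-right diagonal).

Shapes have swapped their row and column positions — what was in the top-right is now in the bottom-left — a diagonal reflection.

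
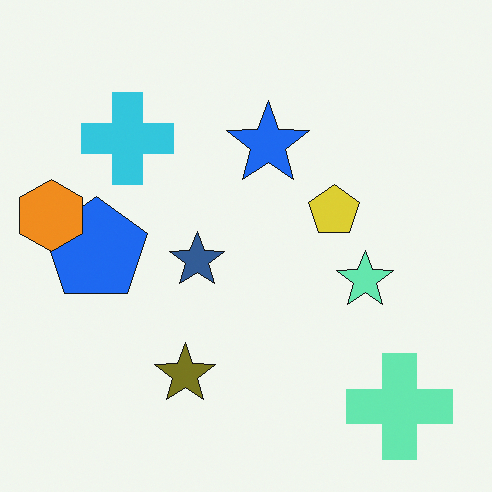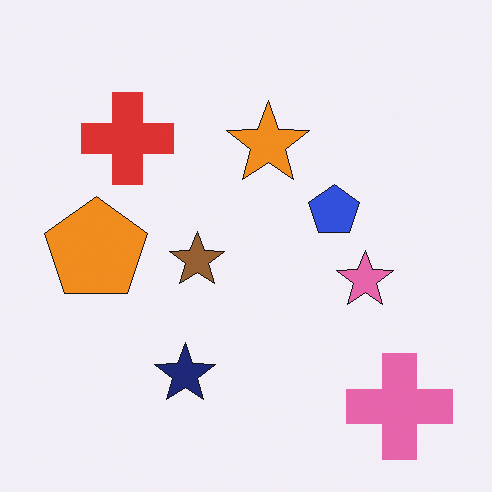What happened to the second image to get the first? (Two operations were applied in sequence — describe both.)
The first image is the second hue-shifted through roughly half the color wheel, then overlaid with an additional orange hexagon.

Every shape's color has rotated by the same amount around the hue wheel — a uniform hue shift. An orange hexagon appears in the first image that is absent from the second.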